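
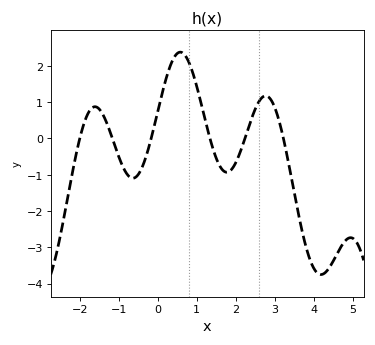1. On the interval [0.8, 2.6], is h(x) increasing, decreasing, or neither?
neither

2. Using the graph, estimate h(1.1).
1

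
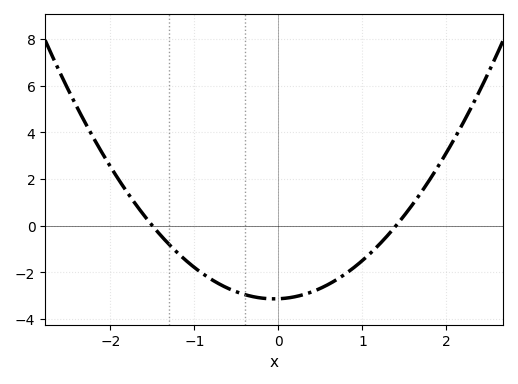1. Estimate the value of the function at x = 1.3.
-0.4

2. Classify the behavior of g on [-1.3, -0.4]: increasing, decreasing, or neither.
decreasing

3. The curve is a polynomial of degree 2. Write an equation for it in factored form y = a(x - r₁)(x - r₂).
y = 1.49(x + 1.5)(x - 1.4)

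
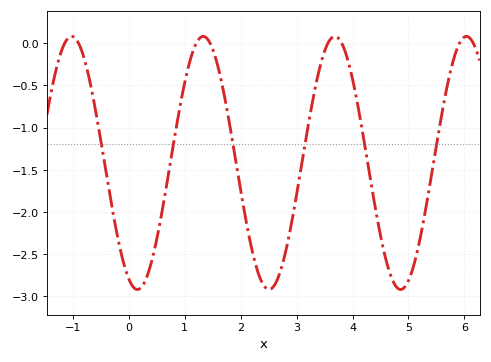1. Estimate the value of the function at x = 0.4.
-2.61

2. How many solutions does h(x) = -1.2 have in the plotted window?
6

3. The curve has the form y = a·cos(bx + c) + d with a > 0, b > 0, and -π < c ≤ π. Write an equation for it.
y = 1.5cos(2.67x + 2.73) - 1.42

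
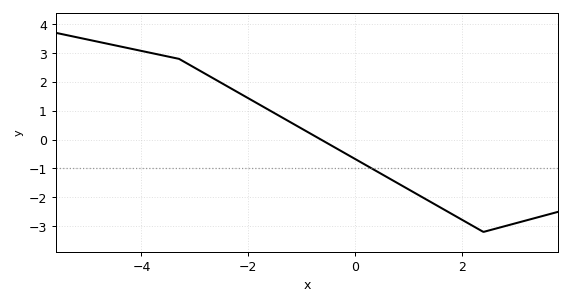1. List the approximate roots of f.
-0.64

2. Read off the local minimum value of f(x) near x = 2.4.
-3.2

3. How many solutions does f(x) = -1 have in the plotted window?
1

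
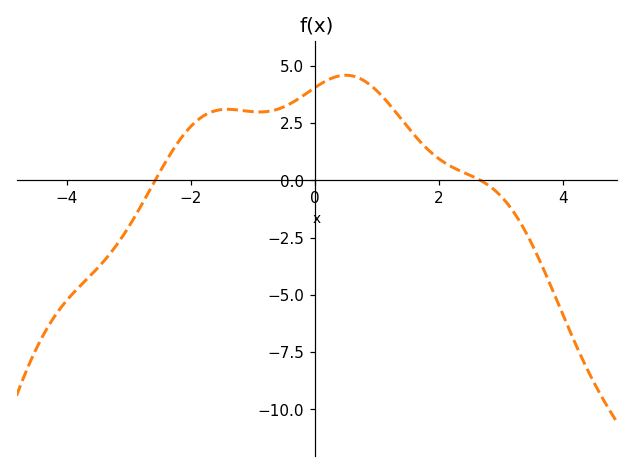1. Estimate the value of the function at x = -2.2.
1.8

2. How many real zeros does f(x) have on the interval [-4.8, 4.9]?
2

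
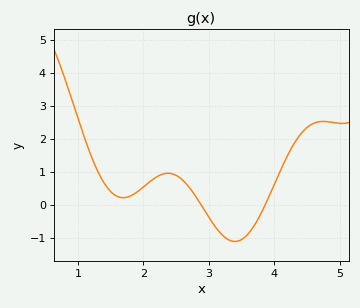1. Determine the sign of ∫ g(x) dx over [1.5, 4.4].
positive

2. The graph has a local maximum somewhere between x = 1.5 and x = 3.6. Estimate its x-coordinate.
2.38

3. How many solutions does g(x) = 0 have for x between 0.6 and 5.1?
2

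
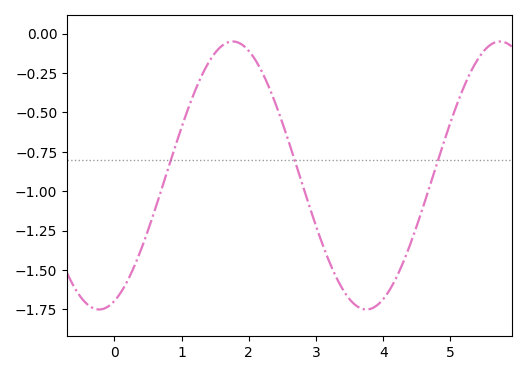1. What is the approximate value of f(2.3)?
-0.34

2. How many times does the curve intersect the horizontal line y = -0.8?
3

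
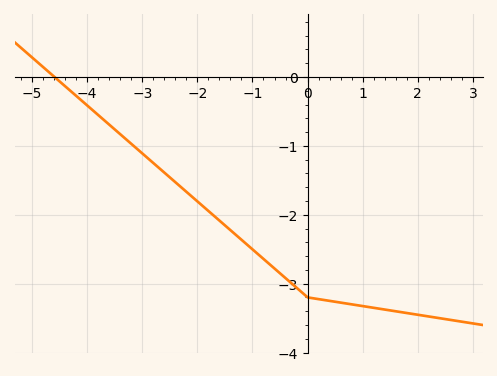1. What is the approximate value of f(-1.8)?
-1.9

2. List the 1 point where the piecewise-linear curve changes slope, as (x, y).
(0, -3.2)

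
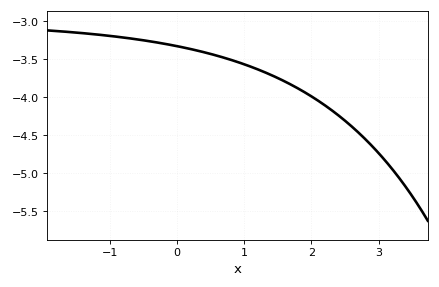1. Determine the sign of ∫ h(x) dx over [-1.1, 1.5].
negative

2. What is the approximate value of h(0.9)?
-3.55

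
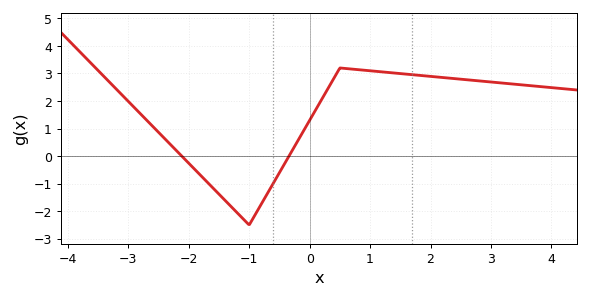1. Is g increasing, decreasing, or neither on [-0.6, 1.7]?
neither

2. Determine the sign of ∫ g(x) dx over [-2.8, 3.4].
positive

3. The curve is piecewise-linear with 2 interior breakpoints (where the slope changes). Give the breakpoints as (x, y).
(-1, -2.5); (0.5, 3.2)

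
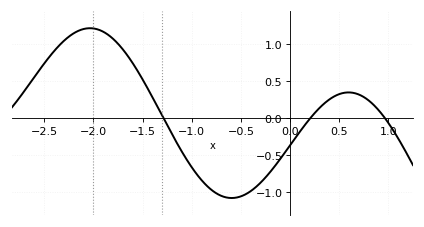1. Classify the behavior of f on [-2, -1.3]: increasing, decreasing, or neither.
decreasing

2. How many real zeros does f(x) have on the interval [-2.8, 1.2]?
3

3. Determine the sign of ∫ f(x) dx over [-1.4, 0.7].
negative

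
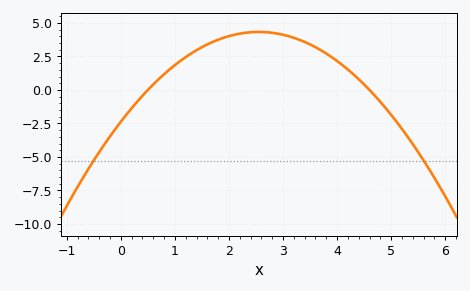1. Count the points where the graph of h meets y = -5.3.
2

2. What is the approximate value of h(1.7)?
3.58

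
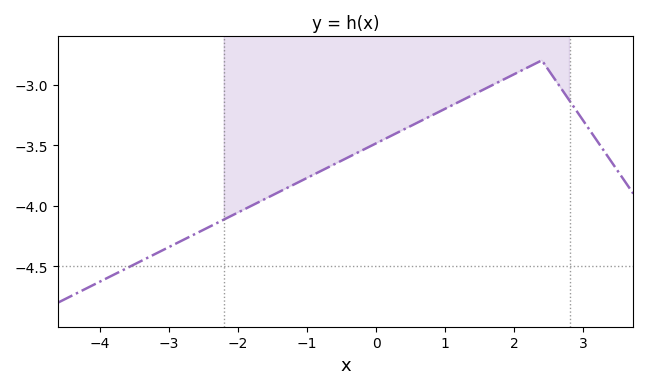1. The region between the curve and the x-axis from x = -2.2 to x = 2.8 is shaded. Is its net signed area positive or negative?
negative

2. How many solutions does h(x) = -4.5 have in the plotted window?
1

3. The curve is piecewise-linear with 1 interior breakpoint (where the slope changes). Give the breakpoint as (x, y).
(2.4, -2.8)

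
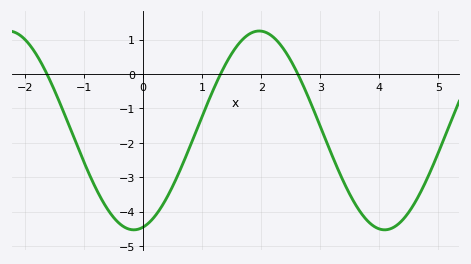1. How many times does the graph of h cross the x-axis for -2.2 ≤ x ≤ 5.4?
3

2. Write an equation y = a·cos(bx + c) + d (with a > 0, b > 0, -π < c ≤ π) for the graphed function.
y = 2.89cos(1.5x - 2.9) - 1.64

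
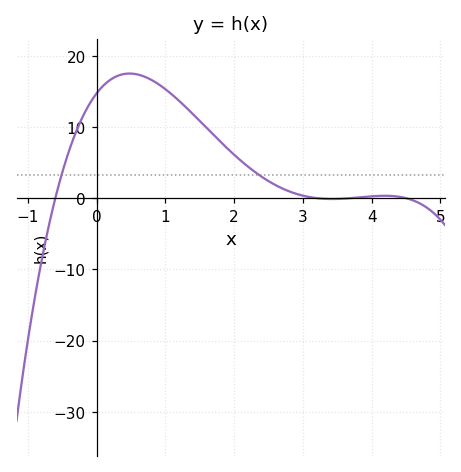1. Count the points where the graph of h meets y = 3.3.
2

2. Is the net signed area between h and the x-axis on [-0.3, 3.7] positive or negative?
positive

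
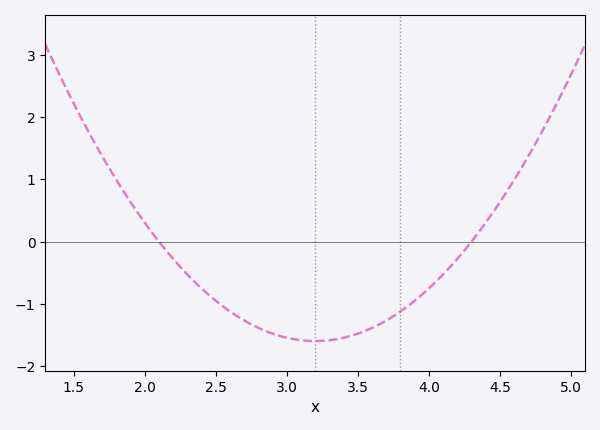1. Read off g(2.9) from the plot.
-1.48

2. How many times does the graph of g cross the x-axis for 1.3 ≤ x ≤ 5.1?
2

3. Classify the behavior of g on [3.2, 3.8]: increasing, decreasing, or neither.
increasing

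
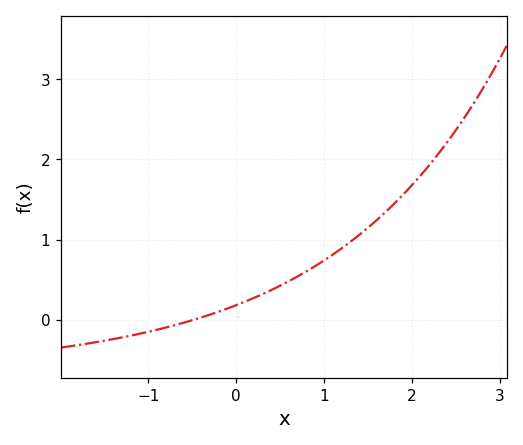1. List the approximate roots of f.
-0.5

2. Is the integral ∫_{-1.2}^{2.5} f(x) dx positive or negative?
positive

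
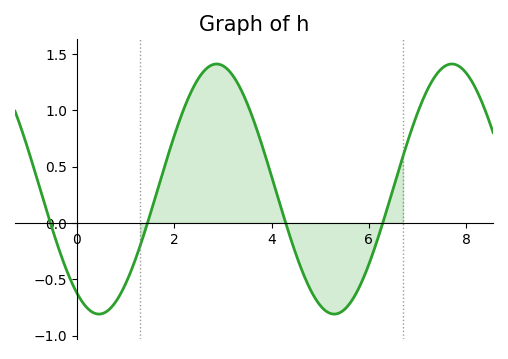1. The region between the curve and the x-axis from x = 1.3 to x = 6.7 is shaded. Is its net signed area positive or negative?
positive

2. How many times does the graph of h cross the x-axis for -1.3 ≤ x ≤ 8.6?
4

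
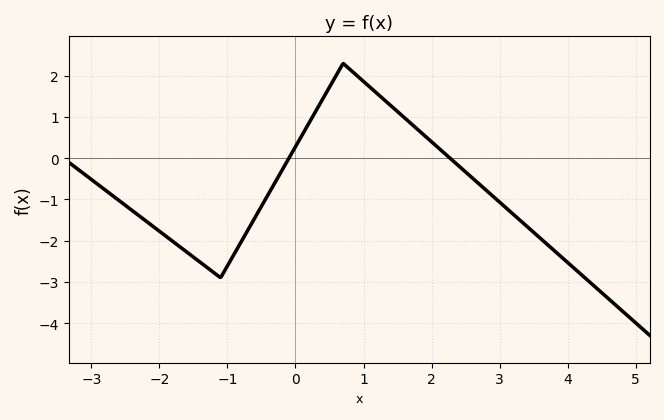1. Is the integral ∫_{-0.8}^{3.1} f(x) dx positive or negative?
positive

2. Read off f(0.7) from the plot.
2.3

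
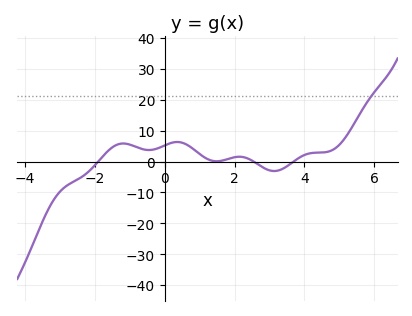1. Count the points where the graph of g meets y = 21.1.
1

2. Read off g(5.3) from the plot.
9.94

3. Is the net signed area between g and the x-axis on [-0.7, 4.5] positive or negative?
positive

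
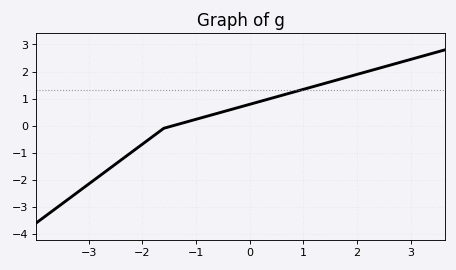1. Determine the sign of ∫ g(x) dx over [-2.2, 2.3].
positive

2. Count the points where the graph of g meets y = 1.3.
1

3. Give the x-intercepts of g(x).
-1.42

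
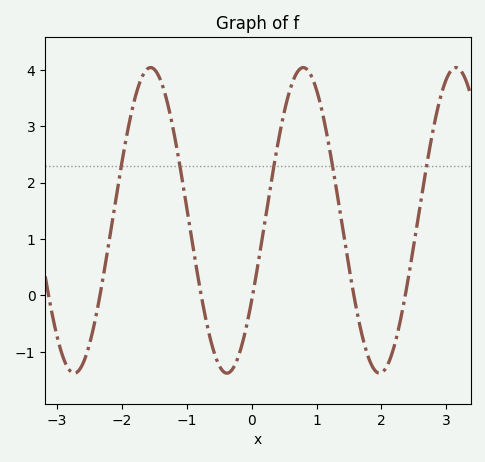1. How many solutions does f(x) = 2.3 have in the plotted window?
5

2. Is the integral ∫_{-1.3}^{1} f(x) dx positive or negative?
positive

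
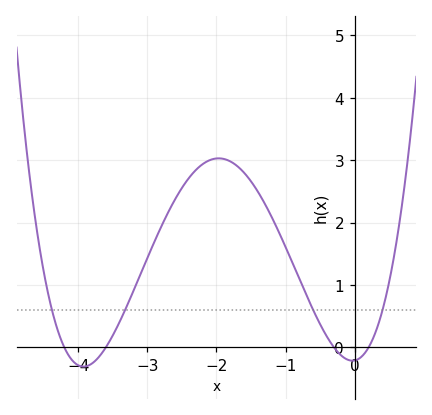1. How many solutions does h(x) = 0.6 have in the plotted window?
4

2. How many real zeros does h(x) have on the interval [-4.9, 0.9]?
4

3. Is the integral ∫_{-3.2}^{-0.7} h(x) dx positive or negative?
positive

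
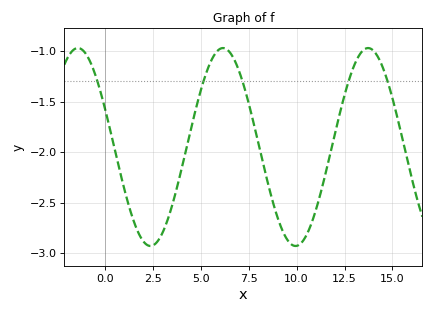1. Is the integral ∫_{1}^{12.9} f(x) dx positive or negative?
negative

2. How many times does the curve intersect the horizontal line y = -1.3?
5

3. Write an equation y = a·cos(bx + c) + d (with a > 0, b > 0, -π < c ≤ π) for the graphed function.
y = 0.98cos(0.83x + 1.17) - 1.95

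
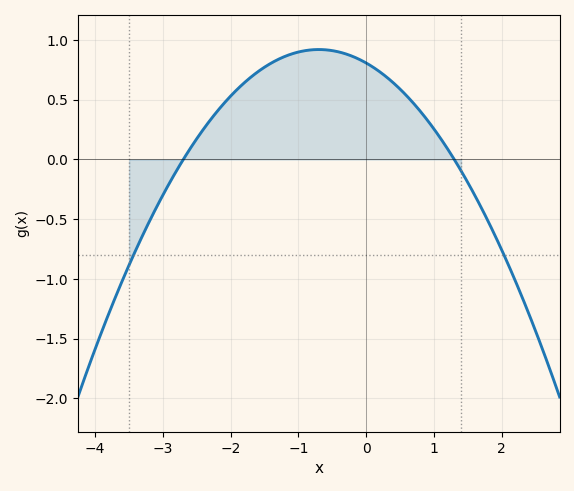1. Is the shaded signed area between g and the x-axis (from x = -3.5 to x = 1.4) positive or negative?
positive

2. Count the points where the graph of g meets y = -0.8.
2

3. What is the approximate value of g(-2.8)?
-0.094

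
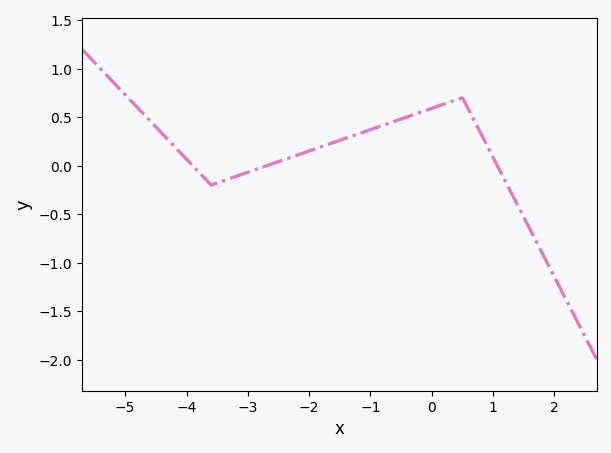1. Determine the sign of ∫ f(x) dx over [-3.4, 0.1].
positive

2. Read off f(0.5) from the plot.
0.7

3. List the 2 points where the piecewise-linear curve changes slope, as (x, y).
(-3.6, -0.2); (0.5, 0.7)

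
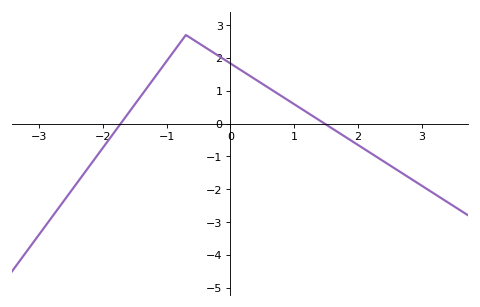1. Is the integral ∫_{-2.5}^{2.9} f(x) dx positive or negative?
positive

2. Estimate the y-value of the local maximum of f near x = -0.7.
2.7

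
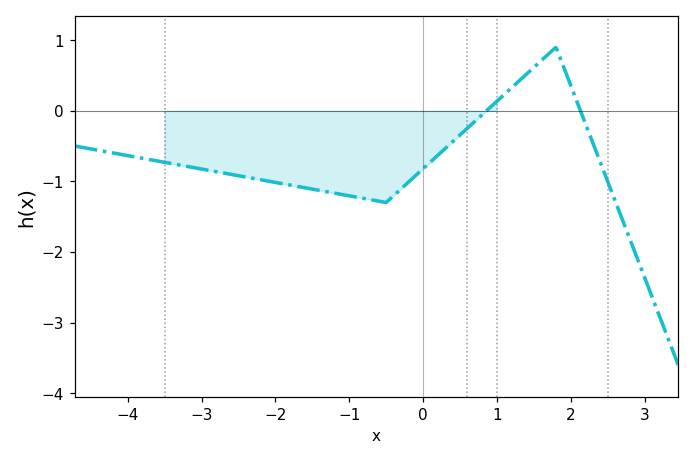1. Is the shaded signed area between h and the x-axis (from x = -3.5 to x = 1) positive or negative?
negative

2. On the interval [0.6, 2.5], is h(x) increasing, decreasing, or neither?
neither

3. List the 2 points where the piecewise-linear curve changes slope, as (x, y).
(-0.5, -1.3); (1.8, 0.9)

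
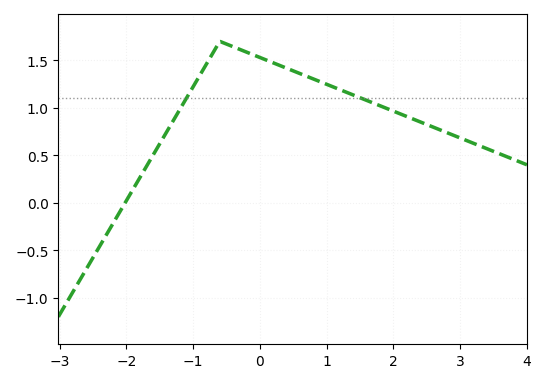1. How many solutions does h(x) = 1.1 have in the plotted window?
2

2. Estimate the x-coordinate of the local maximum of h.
-0.6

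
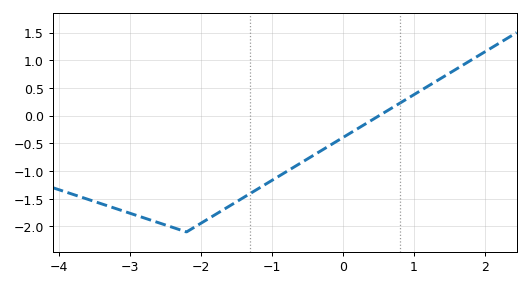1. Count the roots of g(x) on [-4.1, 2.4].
1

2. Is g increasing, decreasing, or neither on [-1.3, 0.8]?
increasing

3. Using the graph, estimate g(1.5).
0.765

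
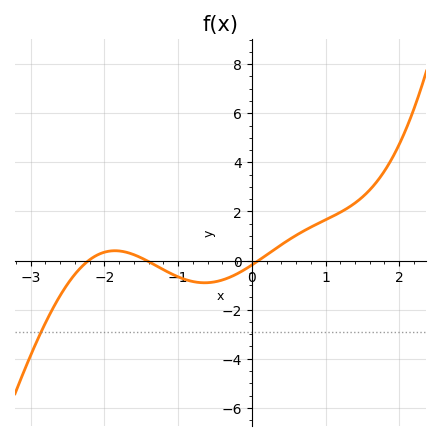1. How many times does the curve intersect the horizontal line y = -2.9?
1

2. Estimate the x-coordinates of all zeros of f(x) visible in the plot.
-2.2, -1.4, 0.1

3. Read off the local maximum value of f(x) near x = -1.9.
0.4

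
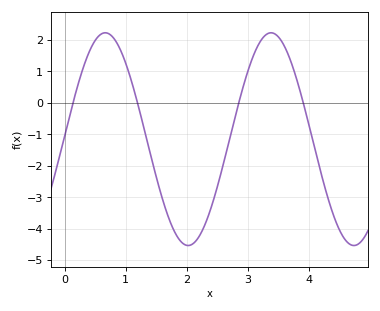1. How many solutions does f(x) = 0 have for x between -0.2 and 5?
4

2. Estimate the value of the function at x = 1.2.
-0.1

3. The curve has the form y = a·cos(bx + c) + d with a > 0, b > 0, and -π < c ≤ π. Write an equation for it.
y = 3.38cos(2.3x - 1.5) - 1.16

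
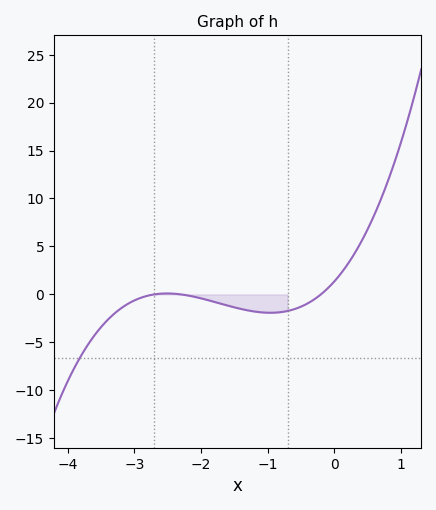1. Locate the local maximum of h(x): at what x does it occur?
-2.5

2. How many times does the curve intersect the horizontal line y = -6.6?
1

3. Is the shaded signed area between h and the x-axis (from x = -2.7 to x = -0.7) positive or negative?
negative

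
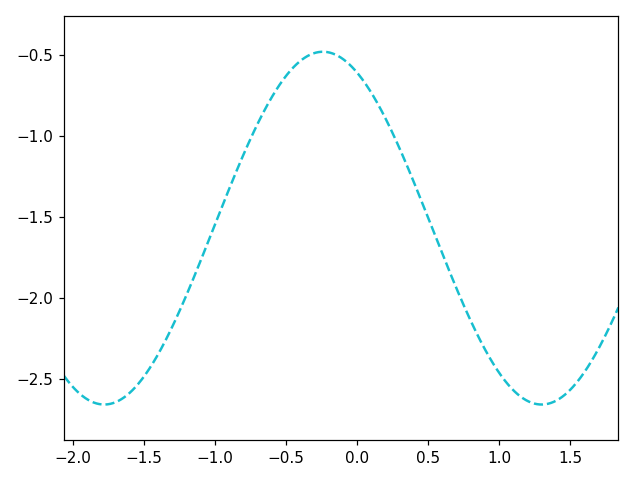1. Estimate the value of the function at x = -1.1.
-1.75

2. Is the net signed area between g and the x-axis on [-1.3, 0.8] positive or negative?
negative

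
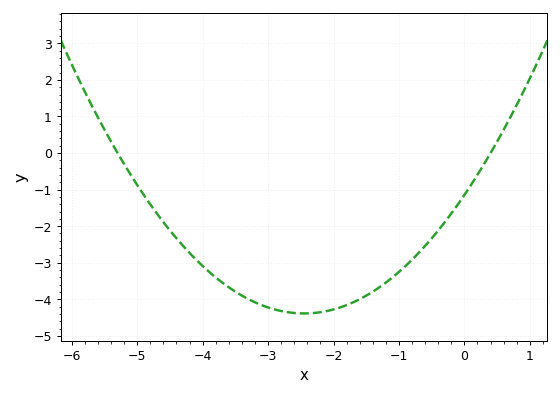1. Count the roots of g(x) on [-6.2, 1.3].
2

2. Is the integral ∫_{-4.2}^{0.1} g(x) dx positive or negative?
negative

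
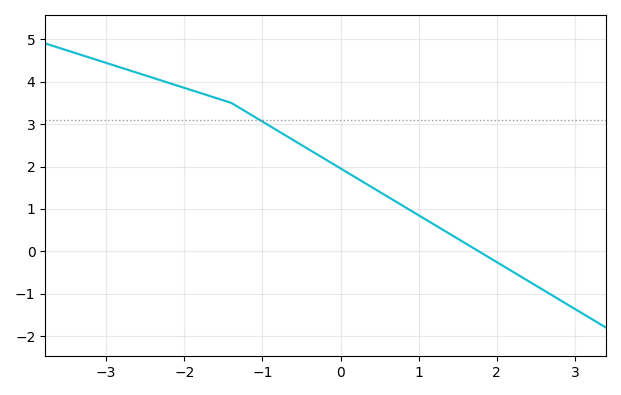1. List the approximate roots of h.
1.77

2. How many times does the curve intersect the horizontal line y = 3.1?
1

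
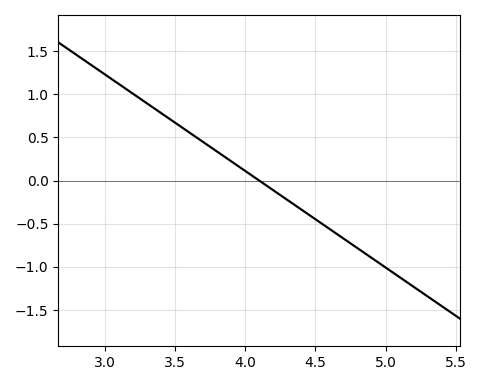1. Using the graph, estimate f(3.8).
0.336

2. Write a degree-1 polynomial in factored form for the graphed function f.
y = -1.12(x - 4.1)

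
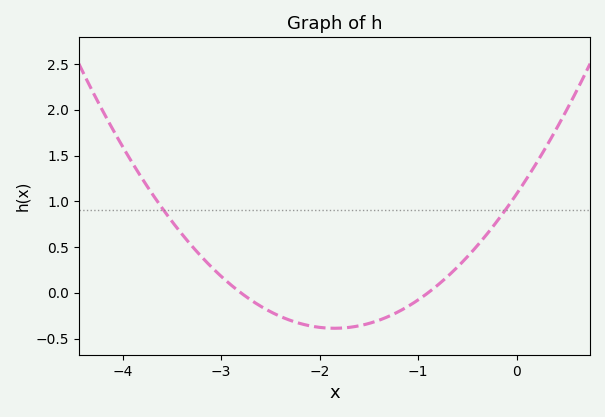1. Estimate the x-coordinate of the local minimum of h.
-1.85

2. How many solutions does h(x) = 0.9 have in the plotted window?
2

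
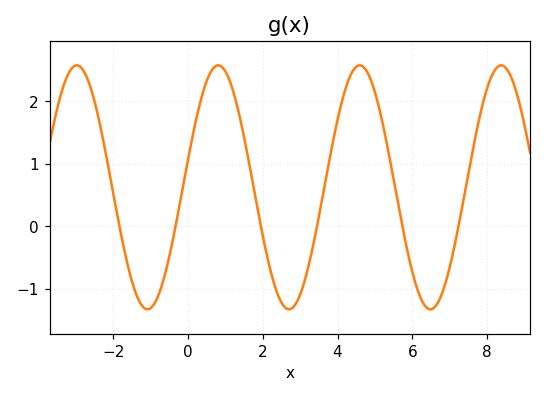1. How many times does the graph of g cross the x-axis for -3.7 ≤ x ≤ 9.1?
6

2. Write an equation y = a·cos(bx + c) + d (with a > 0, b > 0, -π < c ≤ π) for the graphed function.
y = 1.95cos(1.7x - 1.3) + 0.62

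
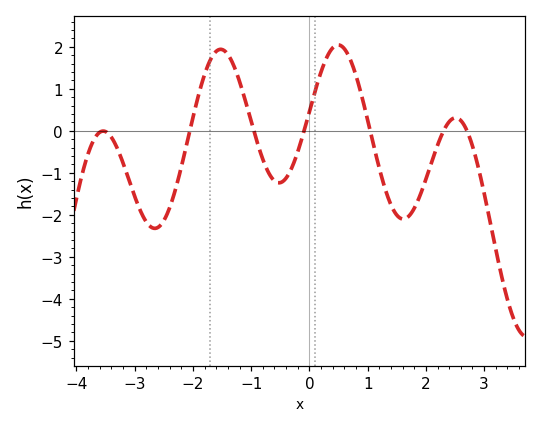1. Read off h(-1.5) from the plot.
1.93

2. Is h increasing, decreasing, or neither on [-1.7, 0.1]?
neither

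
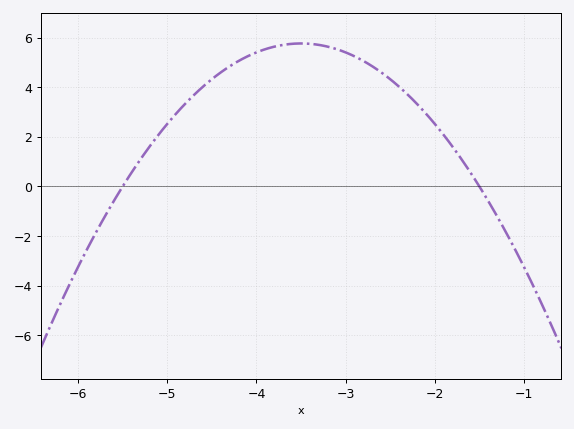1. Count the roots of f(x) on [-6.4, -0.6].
2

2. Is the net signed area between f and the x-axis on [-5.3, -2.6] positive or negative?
positive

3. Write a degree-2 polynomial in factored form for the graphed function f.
y = -1.44(x + 5.5)(x + 1.5)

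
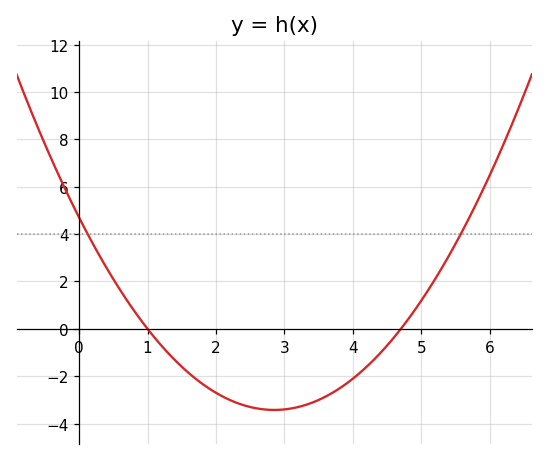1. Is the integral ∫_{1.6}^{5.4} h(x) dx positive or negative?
negative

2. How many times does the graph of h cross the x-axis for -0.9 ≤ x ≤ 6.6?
2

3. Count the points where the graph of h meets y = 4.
2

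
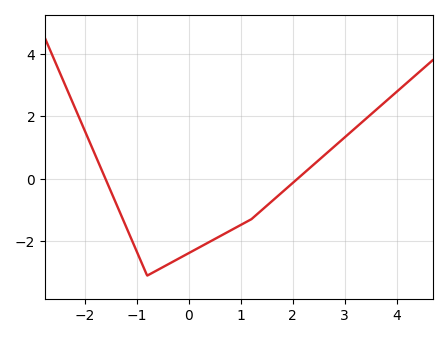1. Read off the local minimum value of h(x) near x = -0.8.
-3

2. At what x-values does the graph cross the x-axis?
-1.6, 2.1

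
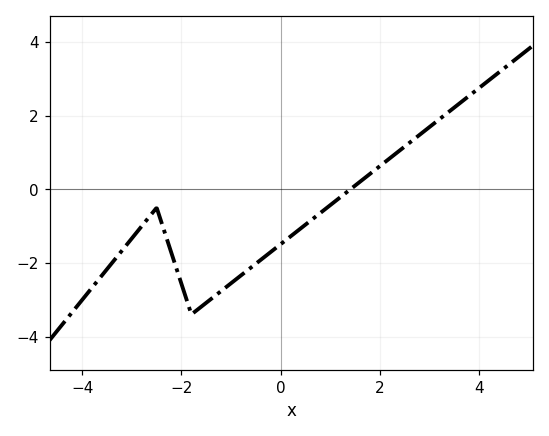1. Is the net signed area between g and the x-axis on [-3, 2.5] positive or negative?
negative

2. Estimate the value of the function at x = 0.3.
-1.2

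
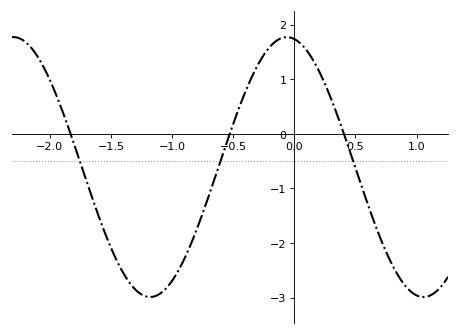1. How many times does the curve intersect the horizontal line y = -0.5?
3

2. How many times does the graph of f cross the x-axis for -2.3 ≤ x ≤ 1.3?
3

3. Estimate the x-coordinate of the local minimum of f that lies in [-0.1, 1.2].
1.06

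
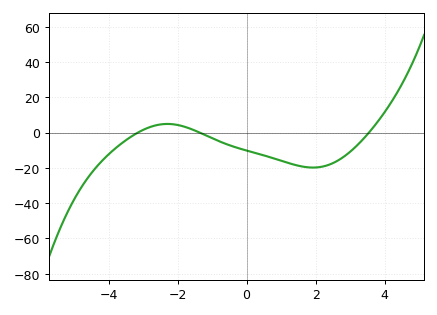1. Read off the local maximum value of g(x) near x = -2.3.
4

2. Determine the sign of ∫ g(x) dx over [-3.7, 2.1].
negative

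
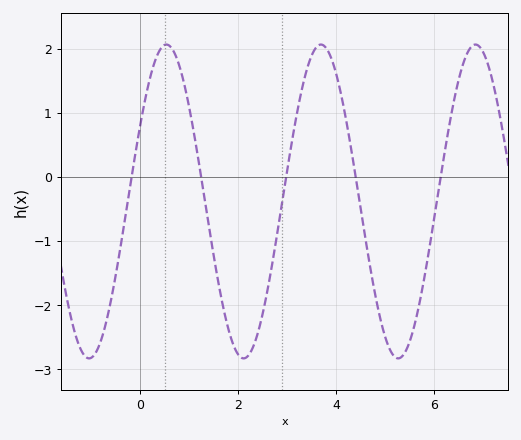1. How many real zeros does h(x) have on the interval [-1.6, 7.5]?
5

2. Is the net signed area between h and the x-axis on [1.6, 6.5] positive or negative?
negative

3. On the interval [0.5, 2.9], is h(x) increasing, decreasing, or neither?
neither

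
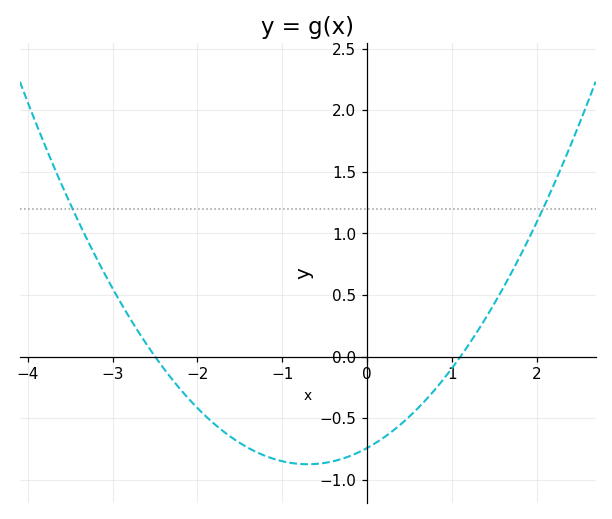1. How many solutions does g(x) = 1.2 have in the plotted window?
2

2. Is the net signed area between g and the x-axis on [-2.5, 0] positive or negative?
negative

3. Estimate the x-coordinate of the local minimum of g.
-0.7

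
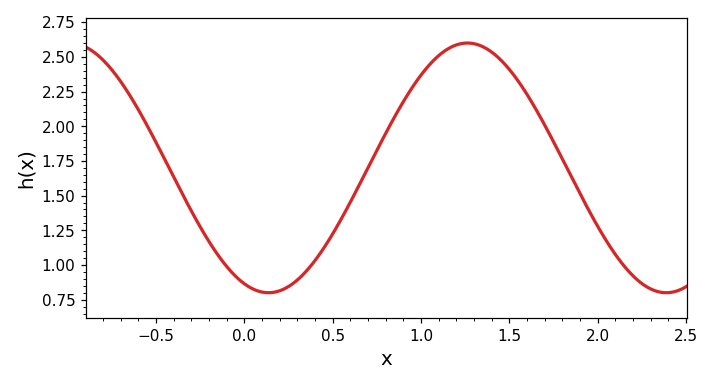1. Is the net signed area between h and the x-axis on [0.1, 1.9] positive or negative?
positive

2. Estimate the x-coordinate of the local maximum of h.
1.26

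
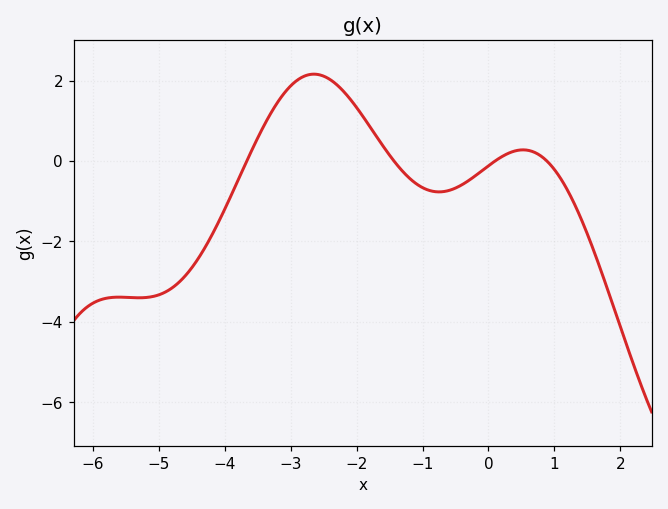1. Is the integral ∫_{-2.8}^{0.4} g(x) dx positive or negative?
positive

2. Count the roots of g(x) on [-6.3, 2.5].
4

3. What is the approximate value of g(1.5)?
-1.8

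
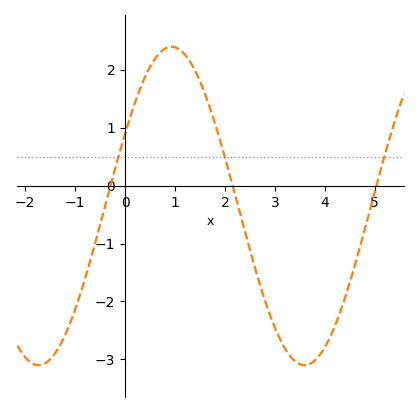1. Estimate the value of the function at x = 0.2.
1.4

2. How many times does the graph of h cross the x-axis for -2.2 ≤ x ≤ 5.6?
3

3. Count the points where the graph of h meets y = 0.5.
3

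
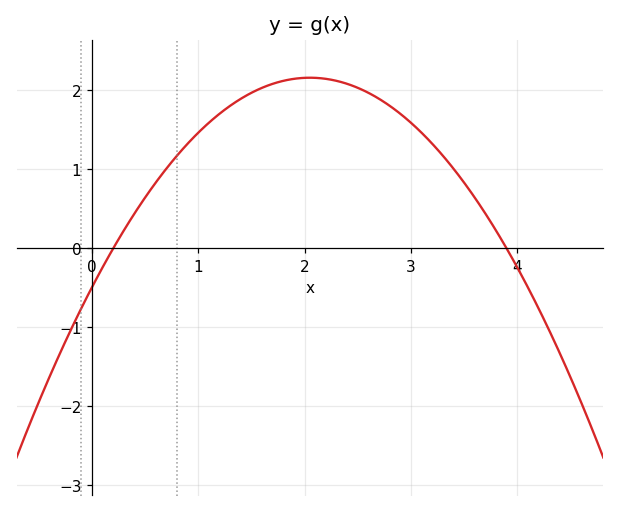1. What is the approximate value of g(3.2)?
1.3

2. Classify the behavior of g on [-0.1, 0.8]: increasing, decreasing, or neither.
increasing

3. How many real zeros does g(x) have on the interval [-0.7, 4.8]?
2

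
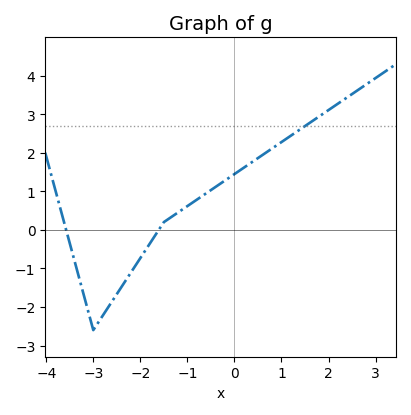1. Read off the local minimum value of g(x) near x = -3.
-2.6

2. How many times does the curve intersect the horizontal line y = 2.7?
1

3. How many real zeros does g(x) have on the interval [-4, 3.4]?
2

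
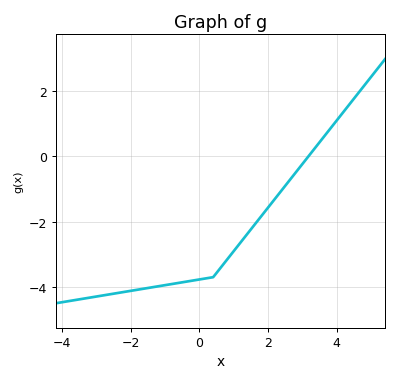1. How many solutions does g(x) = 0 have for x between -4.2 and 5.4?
1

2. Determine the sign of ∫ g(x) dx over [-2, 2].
negative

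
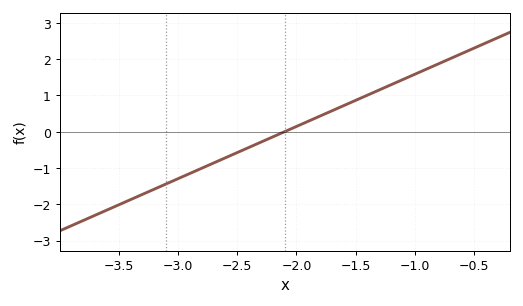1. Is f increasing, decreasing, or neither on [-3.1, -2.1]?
increasing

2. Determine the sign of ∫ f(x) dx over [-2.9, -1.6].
negative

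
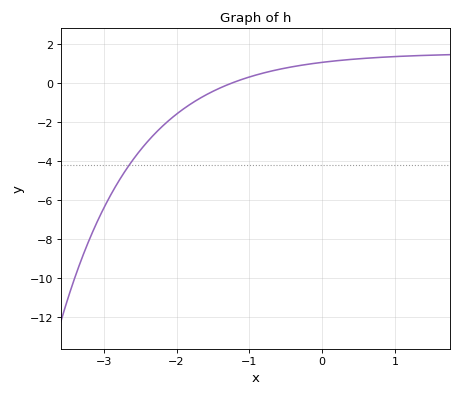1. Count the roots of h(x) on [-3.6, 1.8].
1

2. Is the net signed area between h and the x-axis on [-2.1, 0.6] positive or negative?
positive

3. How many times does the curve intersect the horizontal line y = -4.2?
1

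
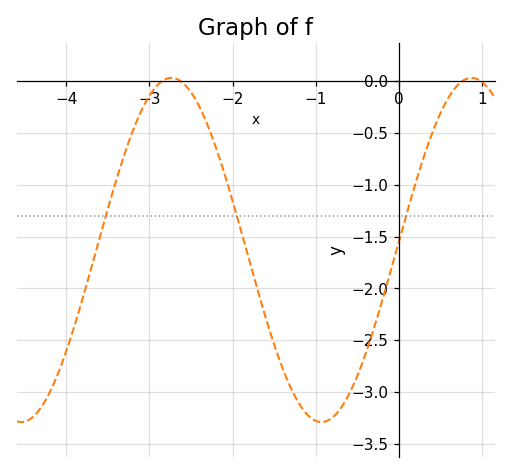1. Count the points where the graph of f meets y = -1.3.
3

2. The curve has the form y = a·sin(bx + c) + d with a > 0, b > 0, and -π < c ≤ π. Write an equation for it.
y = 1.66sin(1.74x + 0.05) - 1.63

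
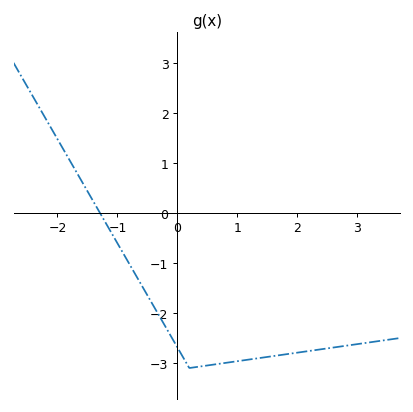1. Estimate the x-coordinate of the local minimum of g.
0.2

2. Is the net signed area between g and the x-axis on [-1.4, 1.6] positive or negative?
negative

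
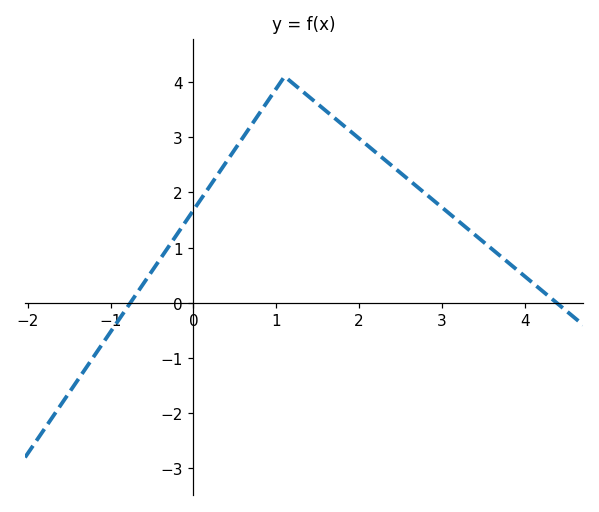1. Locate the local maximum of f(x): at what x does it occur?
1.1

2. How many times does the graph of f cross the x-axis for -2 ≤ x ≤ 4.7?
2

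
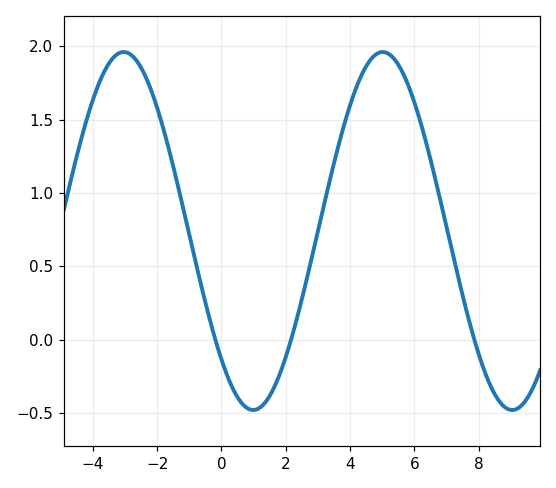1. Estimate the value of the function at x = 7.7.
0.15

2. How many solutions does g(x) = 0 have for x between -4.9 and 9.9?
3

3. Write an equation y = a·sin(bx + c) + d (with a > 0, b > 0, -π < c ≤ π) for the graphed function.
y = 1.22sin(0.78x - 2.3) + 0.74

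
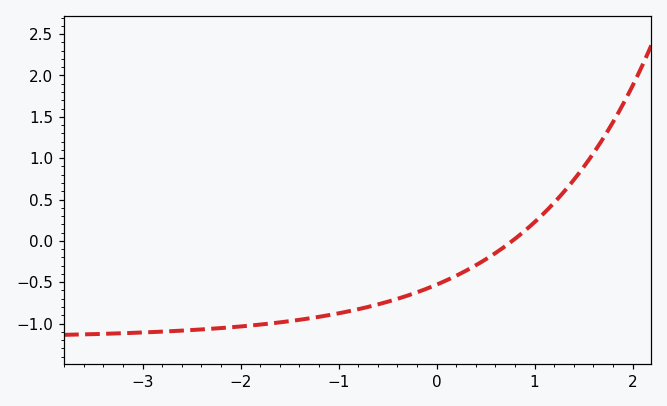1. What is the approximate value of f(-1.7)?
-1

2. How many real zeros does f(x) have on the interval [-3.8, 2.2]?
1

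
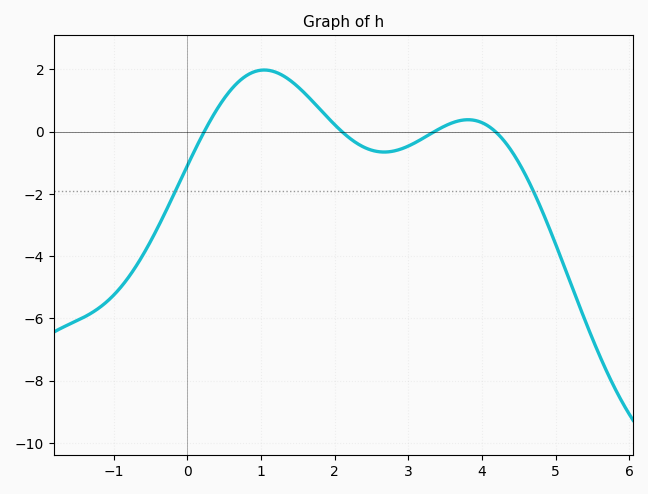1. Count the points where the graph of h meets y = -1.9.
2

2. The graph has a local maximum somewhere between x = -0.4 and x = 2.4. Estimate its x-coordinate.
1.04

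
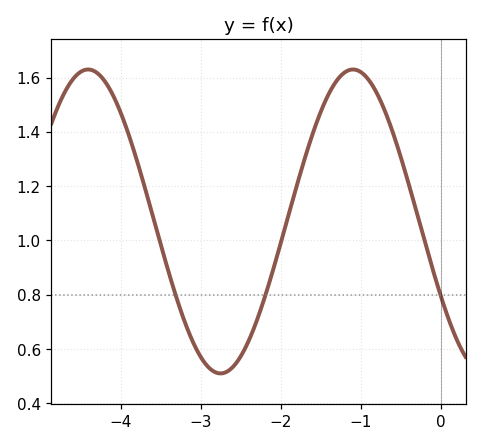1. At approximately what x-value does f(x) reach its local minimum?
-2.75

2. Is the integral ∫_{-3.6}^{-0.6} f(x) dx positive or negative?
positive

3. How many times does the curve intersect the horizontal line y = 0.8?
3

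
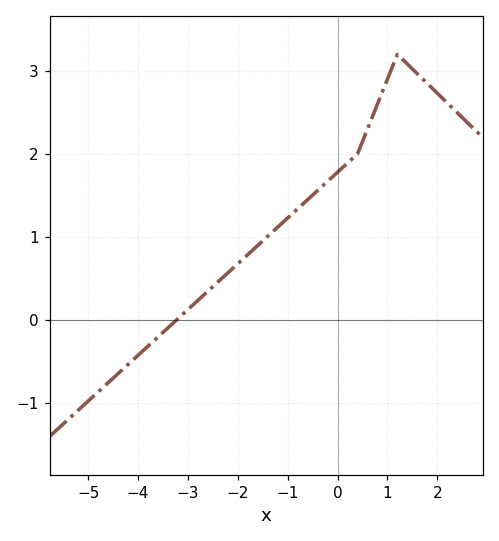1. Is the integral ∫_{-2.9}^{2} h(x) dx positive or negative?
positive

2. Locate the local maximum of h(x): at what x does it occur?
1.2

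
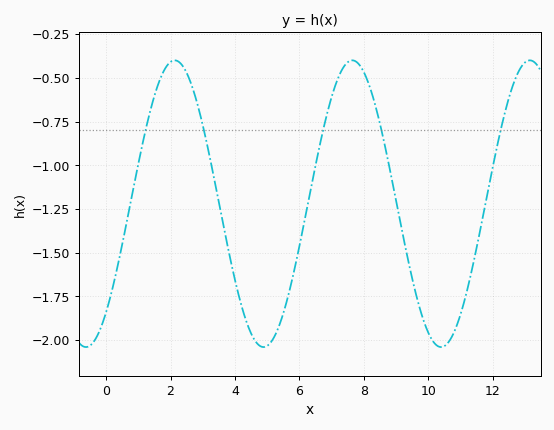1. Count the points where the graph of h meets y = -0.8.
5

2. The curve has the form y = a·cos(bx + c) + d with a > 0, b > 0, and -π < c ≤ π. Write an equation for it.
y = 0.82cos(1.1x - 2.4) - 1.22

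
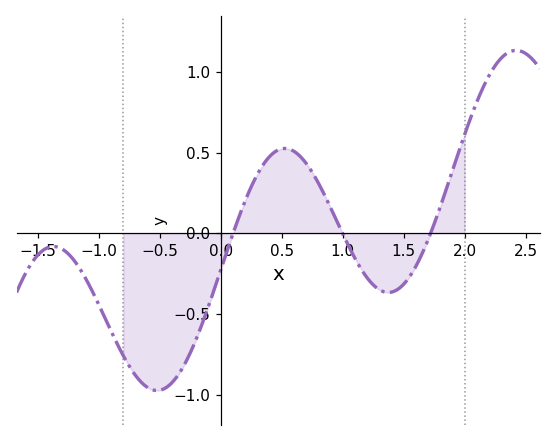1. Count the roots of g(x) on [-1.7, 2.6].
3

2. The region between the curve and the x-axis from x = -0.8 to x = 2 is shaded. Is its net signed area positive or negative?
negative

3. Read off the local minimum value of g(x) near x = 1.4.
-0.35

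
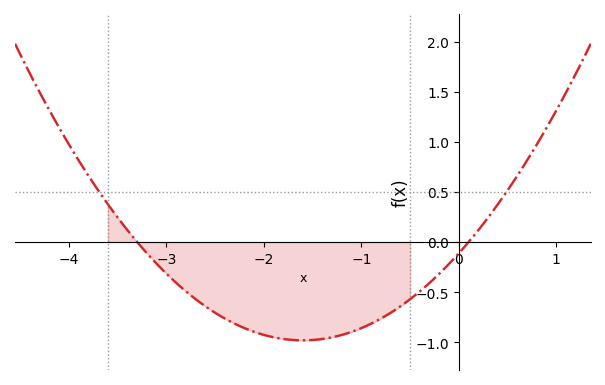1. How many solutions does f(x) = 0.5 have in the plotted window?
2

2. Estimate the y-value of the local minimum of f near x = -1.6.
-0.983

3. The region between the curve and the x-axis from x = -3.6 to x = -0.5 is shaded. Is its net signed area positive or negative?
negative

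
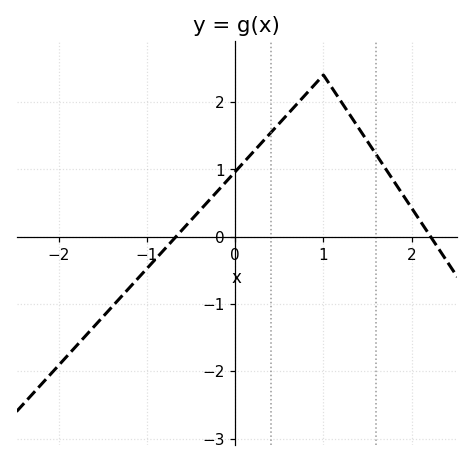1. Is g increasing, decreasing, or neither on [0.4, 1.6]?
neither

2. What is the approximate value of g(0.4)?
1.54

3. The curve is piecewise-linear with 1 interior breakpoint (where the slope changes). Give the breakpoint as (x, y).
(1, 2.4)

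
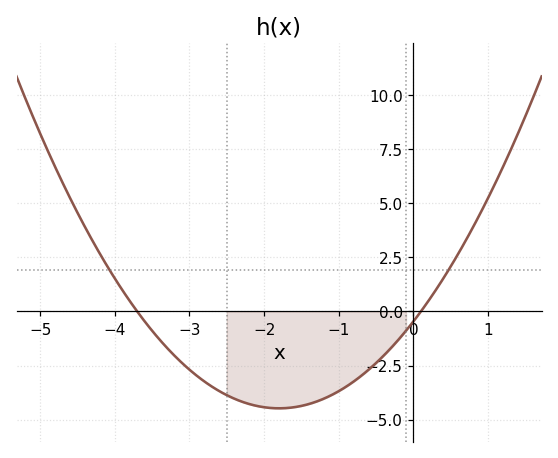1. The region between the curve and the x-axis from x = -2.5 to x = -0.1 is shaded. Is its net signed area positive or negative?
negative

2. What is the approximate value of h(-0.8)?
-3.2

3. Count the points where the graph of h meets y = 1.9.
2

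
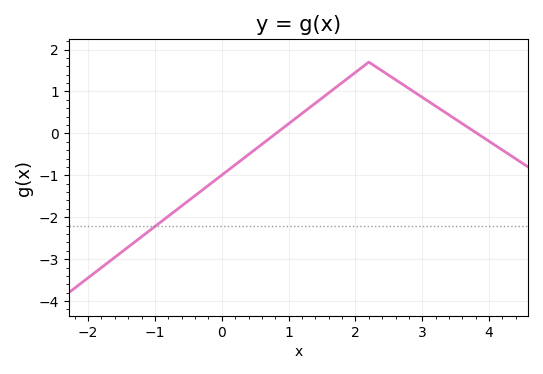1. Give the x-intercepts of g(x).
0.8, 3.8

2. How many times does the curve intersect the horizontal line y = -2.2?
1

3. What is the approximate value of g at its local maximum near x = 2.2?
1.7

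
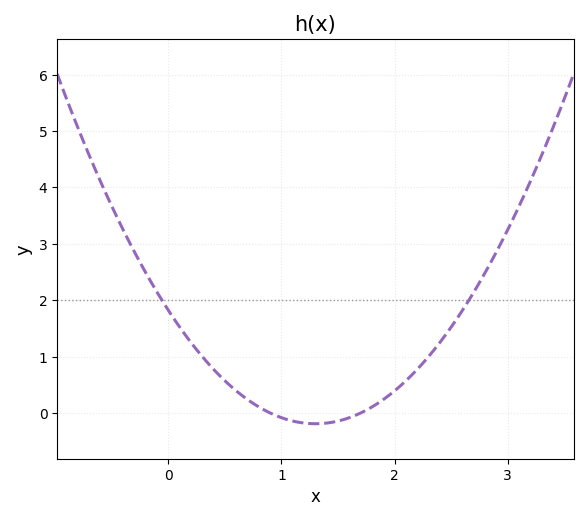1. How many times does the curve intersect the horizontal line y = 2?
2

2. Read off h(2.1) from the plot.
0.571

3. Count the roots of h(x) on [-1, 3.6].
2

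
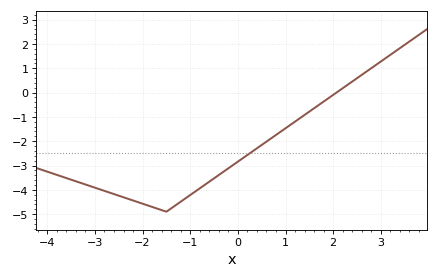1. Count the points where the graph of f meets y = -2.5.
1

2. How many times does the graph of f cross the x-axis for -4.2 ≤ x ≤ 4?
1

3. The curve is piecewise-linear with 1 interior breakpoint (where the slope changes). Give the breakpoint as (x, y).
(-1.5, -4.9)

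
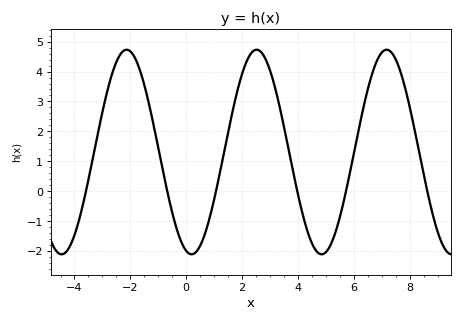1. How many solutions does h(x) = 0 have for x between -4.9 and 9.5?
6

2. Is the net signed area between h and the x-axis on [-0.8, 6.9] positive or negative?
positive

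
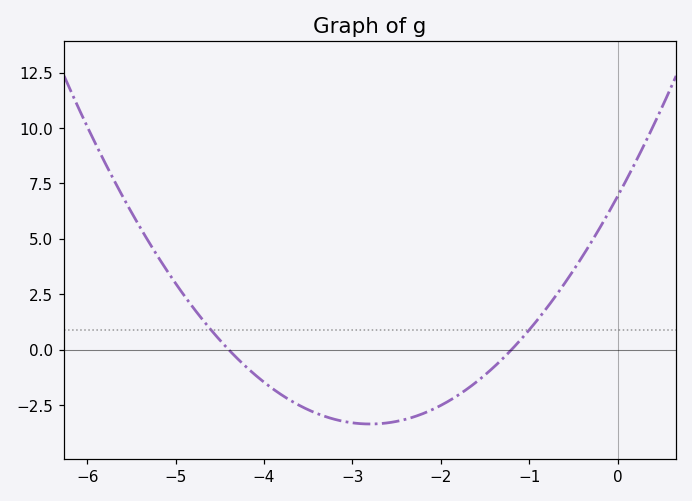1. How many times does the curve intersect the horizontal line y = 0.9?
2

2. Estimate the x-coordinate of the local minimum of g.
-2.8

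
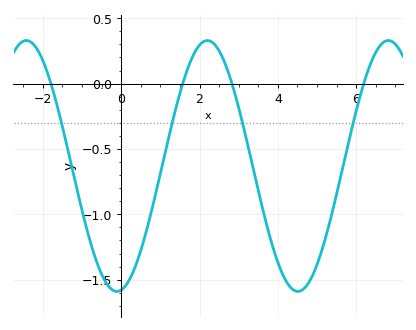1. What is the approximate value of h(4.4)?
-1.6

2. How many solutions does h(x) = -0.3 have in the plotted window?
4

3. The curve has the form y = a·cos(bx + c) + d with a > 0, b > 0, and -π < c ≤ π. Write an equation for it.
y = 0.96cos(1.4x - 3) - 0.63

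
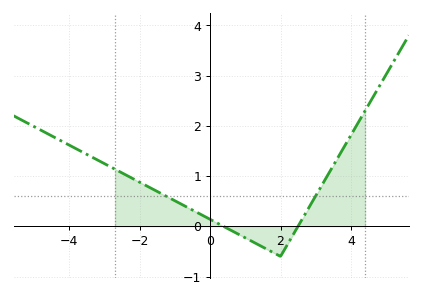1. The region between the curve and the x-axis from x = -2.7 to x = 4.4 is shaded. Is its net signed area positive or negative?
positive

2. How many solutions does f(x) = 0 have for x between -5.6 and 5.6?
2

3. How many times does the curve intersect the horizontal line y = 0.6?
2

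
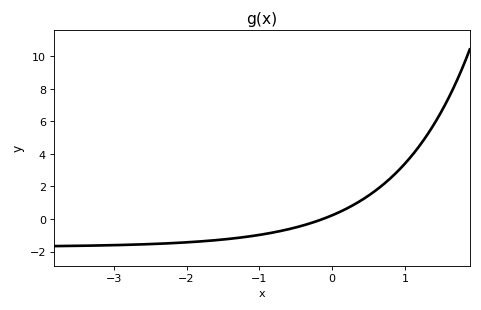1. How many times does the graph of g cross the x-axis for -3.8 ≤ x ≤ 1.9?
1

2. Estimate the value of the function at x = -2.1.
-1.46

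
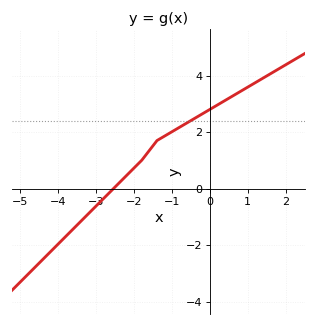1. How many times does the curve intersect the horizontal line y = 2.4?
1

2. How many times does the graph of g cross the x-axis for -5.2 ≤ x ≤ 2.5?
1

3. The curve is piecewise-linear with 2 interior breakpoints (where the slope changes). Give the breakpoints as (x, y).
(-1.8, 1); (-1.4, 1.7)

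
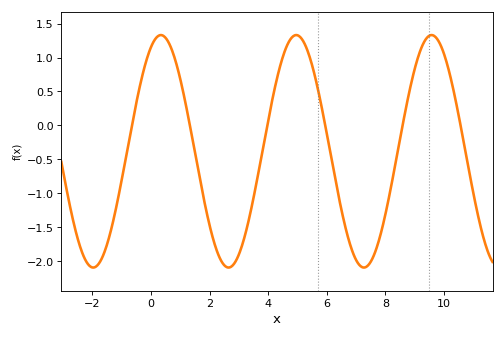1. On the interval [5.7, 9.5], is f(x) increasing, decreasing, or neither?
neither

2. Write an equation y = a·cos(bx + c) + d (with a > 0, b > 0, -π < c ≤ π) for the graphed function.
y = 1.71cos(1.4x - 0.46) - 0.38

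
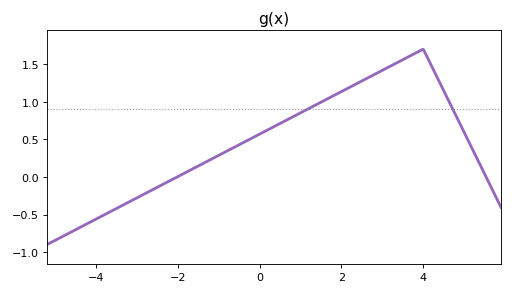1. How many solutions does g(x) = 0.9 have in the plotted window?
2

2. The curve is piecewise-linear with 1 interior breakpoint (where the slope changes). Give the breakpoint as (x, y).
(4, 1.7)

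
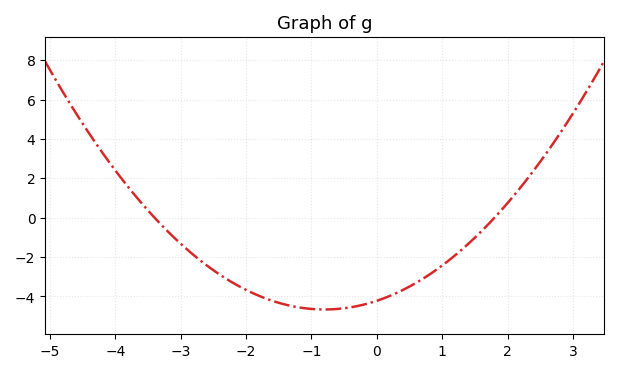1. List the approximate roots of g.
-3.4, 1.8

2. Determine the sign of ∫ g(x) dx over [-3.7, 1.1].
negative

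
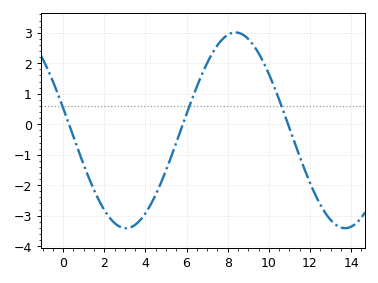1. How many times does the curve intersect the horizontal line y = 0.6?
3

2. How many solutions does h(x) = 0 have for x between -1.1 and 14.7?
3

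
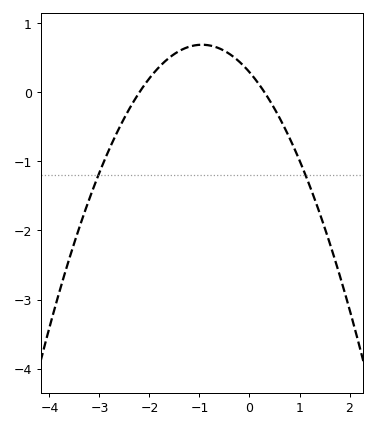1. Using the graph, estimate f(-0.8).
0.678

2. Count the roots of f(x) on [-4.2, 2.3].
2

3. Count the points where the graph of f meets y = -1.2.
2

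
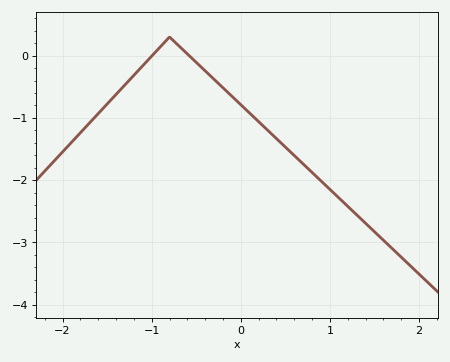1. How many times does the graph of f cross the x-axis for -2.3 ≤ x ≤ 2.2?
2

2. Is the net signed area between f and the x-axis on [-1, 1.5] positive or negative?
negative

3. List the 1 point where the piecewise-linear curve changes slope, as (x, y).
(-0.8, 0.3)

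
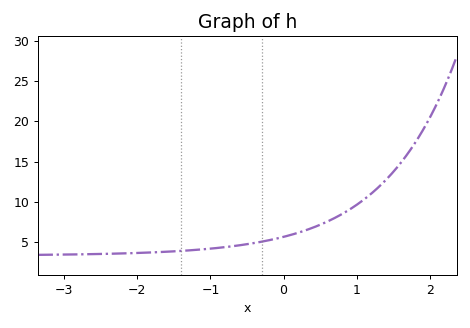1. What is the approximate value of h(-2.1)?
3.5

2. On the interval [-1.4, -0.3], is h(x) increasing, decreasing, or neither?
increasing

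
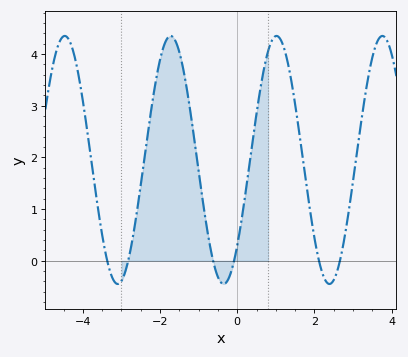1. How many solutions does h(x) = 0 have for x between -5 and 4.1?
6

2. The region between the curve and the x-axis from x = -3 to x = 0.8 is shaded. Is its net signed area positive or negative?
positive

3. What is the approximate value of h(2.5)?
-0.4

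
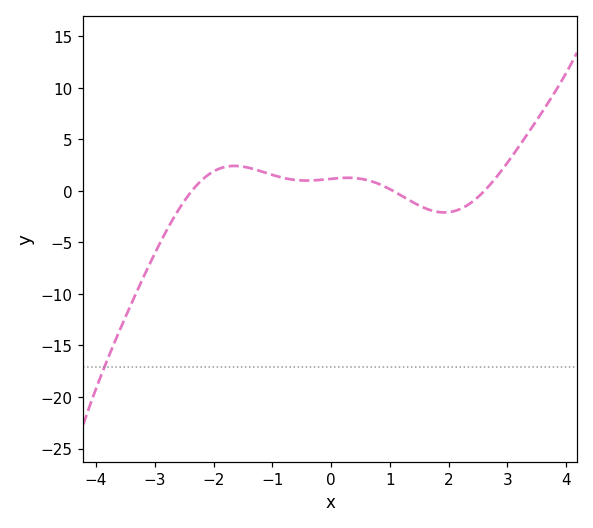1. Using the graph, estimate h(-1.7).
2.5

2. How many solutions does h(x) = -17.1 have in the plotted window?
1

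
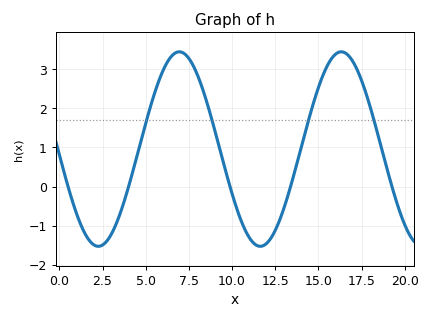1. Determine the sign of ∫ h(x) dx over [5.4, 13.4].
positive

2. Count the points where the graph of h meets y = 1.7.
4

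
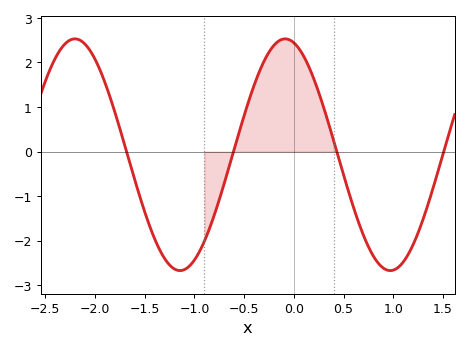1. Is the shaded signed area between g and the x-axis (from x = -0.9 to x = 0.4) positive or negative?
positive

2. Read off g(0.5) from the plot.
-0.5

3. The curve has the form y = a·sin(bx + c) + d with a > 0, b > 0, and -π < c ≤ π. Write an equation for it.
y = 2.6sin(3x + 1.8) - 0.07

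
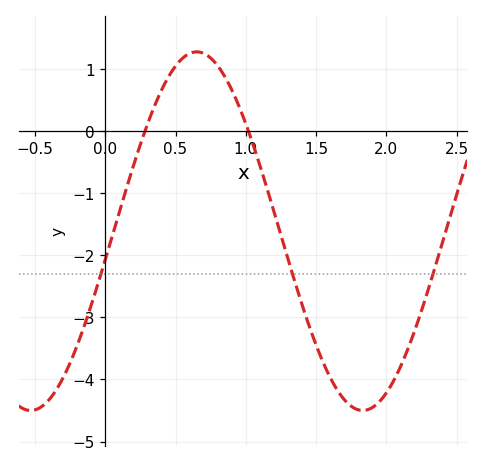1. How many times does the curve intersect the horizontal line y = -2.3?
3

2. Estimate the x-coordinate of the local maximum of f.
0.65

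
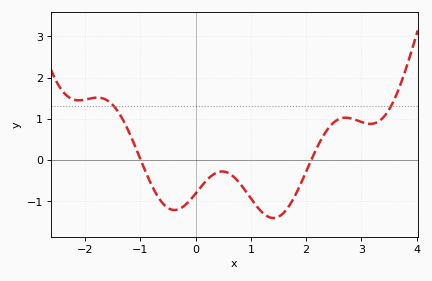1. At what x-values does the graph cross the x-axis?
-1, 2.1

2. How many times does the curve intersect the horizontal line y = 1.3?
2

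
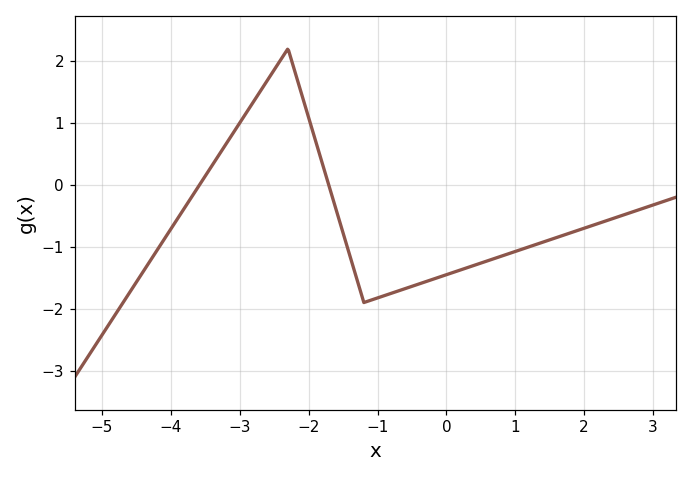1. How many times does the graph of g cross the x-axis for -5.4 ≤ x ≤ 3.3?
2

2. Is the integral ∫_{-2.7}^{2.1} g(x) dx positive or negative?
negative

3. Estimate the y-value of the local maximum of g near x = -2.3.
2.2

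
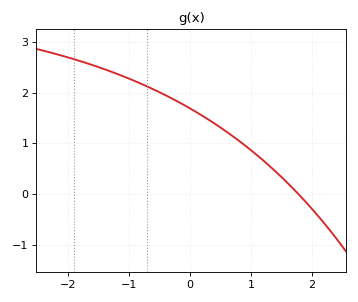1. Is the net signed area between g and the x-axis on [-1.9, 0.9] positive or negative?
positive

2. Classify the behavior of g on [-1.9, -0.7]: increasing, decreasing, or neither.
decreasing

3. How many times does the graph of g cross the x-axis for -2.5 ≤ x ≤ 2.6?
1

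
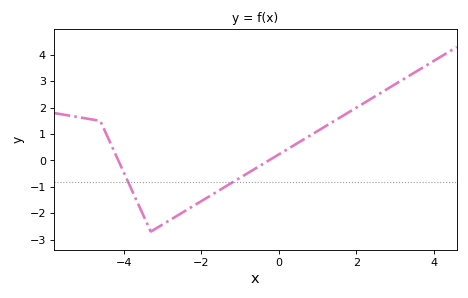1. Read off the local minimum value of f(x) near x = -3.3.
-2.7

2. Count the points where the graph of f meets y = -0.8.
2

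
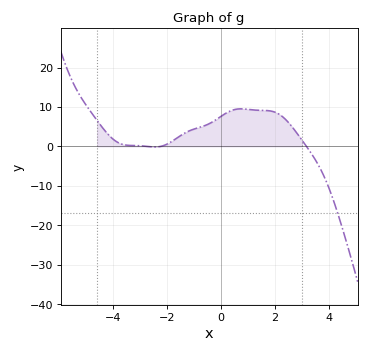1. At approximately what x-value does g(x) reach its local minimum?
-2.4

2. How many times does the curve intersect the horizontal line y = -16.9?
1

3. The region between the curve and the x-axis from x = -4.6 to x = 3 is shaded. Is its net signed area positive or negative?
positive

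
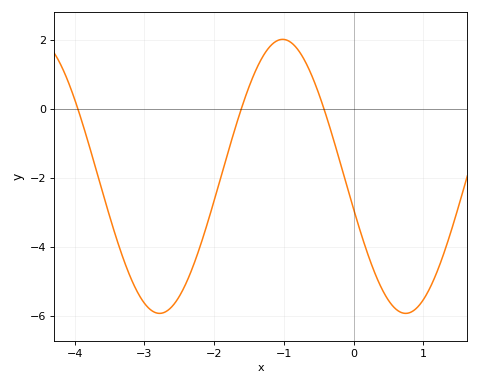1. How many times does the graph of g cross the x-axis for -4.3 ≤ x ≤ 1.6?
3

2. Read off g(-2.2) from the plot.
-3.98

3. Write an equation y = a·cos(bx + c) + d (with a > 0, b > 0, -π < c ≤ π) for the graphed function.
y = 3.98cos(1.78x + 1.81) - 1.95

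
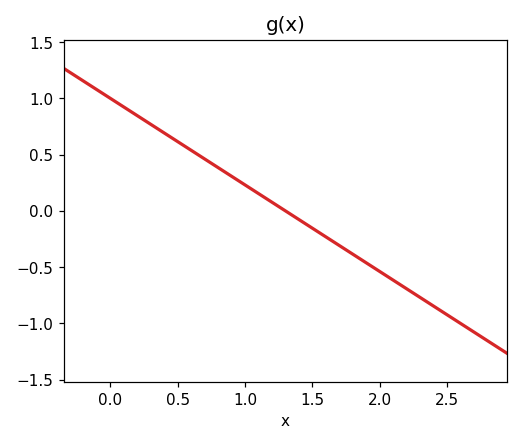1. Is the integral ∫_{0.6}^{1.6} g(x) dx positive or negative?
positive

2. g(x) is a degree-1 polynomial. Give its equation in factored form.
y = -0.77(x - 1.3)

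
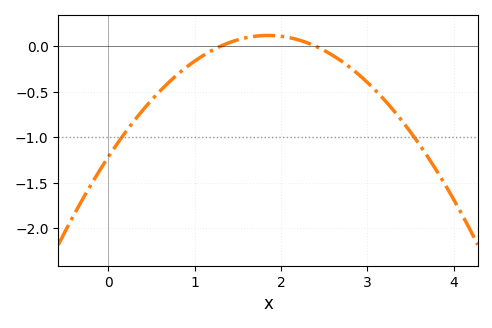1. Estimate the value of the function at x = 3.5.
-0.95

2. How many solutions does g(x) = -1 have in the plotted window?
2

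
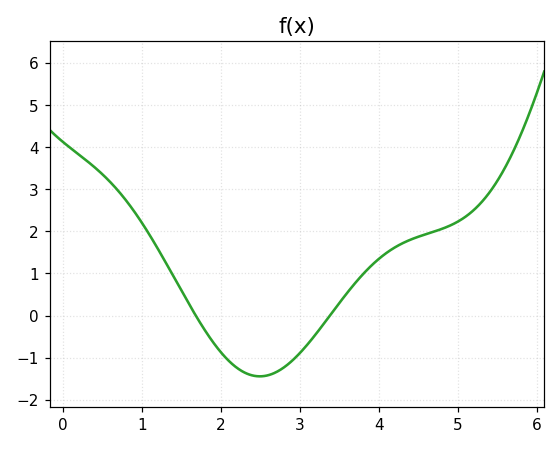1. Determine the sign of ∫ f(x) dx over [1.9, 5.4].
positive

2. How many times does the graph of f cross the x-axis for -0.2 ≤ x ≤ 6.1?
2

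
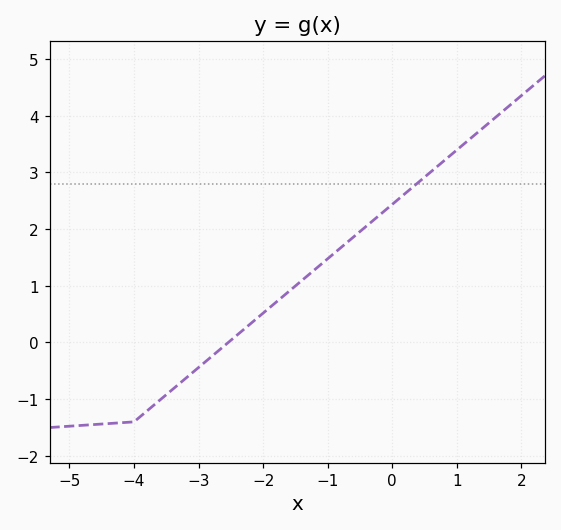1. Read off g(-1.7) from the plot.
0.806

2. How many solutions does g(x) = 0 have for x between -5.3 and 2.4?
1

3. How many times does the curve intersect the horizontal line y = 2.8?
1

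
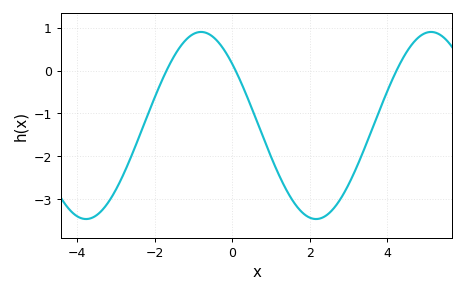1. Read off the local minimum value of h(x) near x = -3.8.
-3.46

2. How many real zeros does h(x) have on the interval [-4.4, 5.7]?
3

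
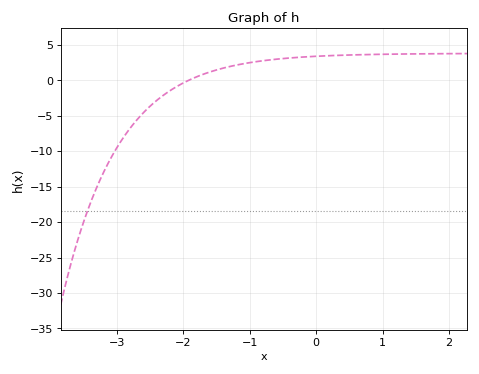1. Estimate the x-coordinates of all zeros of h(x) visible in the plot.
-1.92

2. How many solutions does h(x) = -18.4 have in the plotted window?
1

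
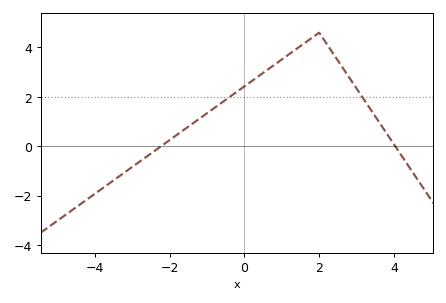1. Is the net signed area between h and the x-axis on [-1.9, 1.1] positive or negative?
positive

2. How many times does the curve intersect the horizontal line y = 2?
2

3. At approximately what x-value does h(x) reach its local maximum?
2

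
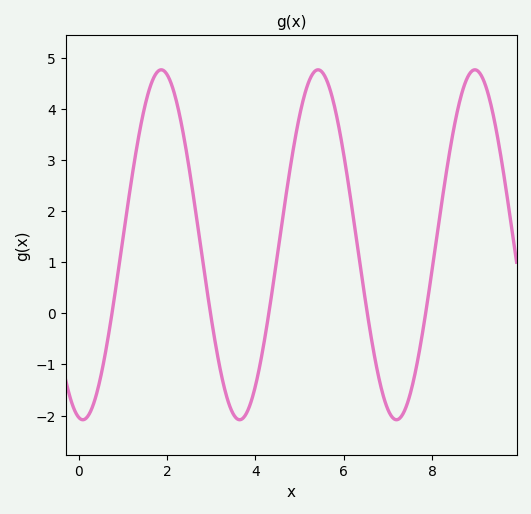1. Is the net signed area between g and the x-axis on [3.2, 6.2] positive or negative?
positive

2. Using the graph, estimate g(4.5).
1.14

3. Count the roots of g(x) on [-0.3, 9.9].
5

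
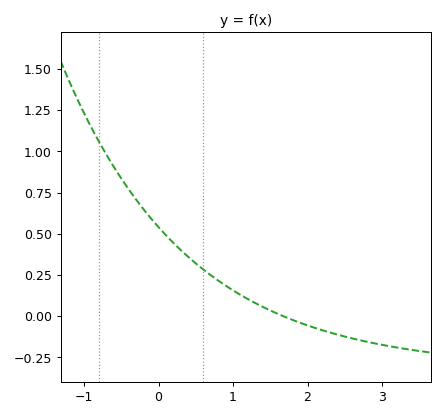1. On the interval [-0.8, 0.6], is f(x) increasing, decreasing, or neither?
decreasing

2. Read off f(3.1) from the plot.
-0.2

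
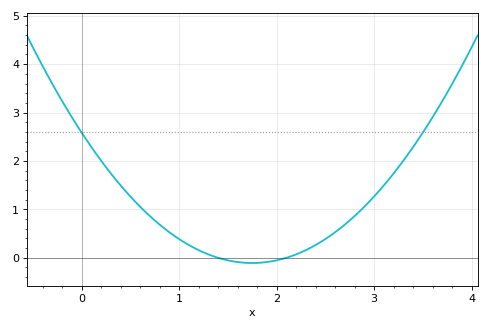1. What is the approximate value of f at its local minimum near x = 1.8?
-0.108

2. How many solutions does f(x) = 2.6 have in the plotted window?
2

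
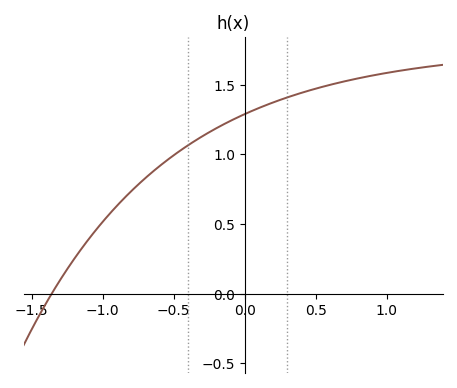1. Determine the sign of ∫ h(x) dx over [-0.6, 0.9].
positive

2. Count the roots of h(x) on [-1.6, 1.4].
1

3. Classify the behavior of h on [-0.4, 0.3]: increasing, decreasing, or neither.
increasing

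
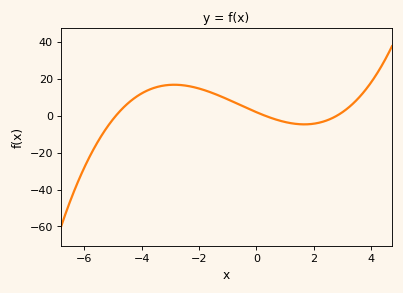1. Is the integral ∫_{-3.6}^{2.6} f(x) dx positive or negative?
positive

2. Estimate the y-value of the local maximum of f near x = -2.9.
16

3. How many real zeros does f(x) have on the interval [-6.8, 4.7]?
3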